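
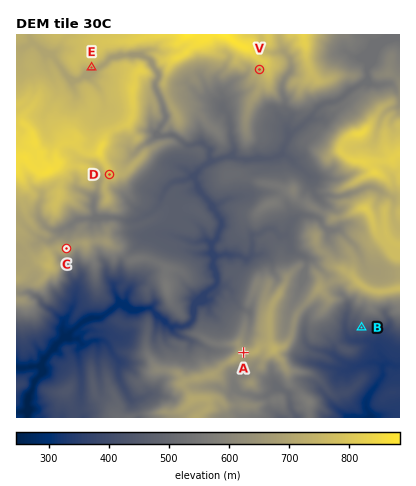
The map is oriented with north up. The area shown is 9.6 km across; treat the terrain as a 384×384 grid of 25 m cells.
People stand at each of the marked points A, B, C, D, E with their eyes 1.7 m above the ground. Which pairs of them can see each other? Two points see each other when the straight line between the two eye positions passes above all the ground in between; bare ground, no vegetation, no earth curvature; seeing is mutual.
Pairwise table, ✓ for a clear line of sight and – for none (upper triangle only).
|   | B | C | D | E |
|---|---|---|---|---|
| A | – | ✓ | ✓ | – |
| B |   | – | – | – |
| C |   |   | ✓ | – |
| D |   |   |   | – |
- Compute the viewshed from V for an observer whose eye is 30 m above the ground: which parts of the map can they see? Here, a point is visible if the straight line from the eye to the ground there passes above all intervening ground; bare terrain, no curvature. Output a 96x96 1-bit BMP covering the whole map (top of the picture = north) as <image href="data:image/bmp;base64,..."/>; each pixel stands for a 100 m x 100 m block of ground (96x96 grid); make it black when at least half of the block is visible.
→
<image width="96" height="96" href="data:image/bmp;base64,Qk2+BAAAAAAAAD4AAAAoAAAAYAAAAGAAAAABAAEAAAAAAIAEAAATCwAAEwsAAAIAAAAAAAAA////AAAAAAAAAADwAAAAAAAAAAAAAAPgHAAAAAAAAAAAAAPgAEDAAAAAAAAABAfgACAAAAAAAAAABgzgADCQAAAAAAAABgjAAD/gAAAAAAAA/hjAABAAAAAAAAAAfhmAAAAAAAAAAAAAHxmAAMAAAAAAAAAABxsAAPAAAAAAAAAAABsAAH8AAAAAAAAAAD8AAf/gAAAAAAAAADYAP//wAAAAAAAAACAAP//4AAAAAAAAAAAAf//8AAAAAAAAAAAAf/4/AAAAAAAAAAAA/+AB8AAAAAAAAAAA3mAB+cAAAAAAAAAAAeB///AAAAAAAAAAAcH//4gAAAAAAAAAAAf//wgAAAAAAAAAAD//8AAAAAAAAAAAAB///gAAAAAAAAAAAA///gQAAAAAAAAAAAf/3wQAAAAAAAAAAGff3wQAAAAAAAAAAGf/jwIAAAAAAAAAAMP/DwMAAAAAAAAAAcD/jwMAAAAAAAAAAYB/z4GAAAAAAAAAA4B/78HAAAAAAAAAA4B/7+DgADAAAAAAB4AB/uDwAf8AAAAAB4AD//D8A/8AAAAAB5/D//B+D/gAAAAADz+P//h4H+AAIAAABv+P//jwP8AAYAAAB/+f//7h/4AB4AAAH/+f//+H/4AAwAAP//+bAP8H/4AAgAAf//+AAH4H/wABiAA///AAAHwH/wAAHCD///8AQD4H+wAADmH//+R4wA/D8wAAA////4A/wA9jxgAAAP///wBfwA/yDAAAAAv//jxPwAf8AAAAAAP///xHwAH4AAAAAAP///jnwAD0AAAAAAA///HHwADGAAAAAAAf//+D4AAH4BAAAAA///+H+AAP+BAAAAD///8f/AA/vwAAAAHz//4P/+H//4AAAAH3//4D/+H/wwAAAAPv//wA4eH0AAAAAAOf//gAAD3/AAAAAAIf//hAAH//wAAAAAAf//n+B///8AAAAAAf/mH////8HAAAAADf/8P////4AAAAAAHv/8H+f//wAAAAAAH//4D8P//wAAAQAAP//4A4H/94AAAQIAf/98AAA/g8HwAiIAf54IAAAHA+HAADIAf98AAAACA/gAAEAAeH8EAID8AfwAAEAAeCHwAID8ADwAAEAAODAAAYH4AB4AAAAAIDADAcPwAA8AAAAAAHADg8fgAAPgAAAAAPAHj8cAAAAwAAAAAPAHn8YAAAAAAAAAAHgPv8YAAAAAAAAAAHgP/+4AAAAAAAAAAHgf/+4AAAAAAAAAAHof/+4AAAAAAAAAAHo///4AAAAAAAAAAH4///8AAAAAAAAAAHw//+8AAAAAAAAAAHh//+eAAAAAAAAAAHh/f/OAAAAAAAAAAHh/b//gAAAAAAAAADh+7f/gAAAAAAAAADx/3f/gAAAAAAAAABg/zP3gAAAAAAAAABA/zj/gAAAAAAAAAAAf7j/AAAAAAAAAAAAP/h+AAAAAAAAAAAAH/x8AAAAAAAAAAAAB/x4AAAAAAAAAAAAA/zAAAAAAAAAAAAAAP4AAAAAAAAAAAAAADwAAAAAAAAAAAAAABgAAAAAAA="/>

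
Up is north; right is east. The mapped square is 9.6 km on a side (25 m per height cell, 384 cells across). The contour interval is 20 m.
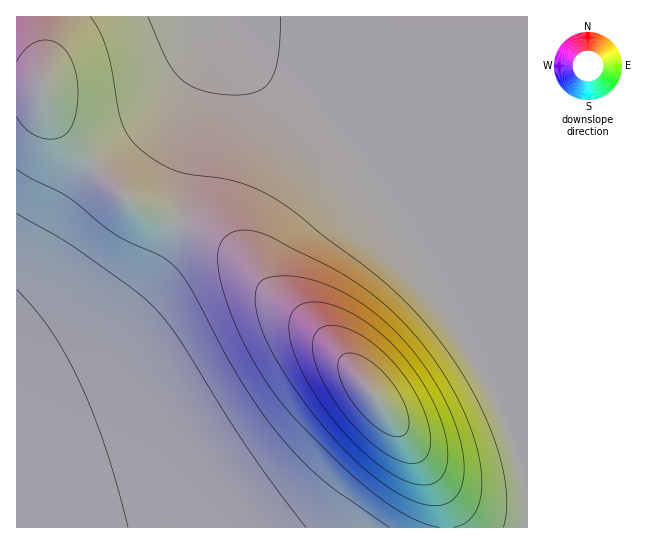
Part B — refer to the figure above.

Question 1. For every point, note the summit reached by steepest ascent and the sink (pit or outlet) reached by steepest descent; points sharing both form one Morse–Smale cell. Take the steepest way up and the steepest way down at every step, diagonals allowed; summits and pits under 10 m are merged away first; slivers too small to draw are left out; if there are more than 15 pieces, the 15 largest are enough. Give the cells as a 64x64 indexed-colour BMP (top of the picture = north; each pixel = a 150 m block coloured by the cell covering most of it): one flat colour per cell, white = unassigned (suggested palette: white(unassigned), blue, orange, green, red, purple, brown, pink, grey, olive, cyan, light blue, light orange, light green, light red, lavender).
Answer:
<image width="64" height="64" href="data:image/bmp;base64,Qk12CAAAAAAAAHYAAAAoAAAAQAAAAEAAAAABAAQAAAAAAAAIAAATCwAAEwsAABAAAAAAAAAA////ALR3HwAOf/8ALKAsACgn1gC9Z5QAS1aMAMJ34wB/f38AIr28AM++FwDox64AeLv/AIrfmACWmP8A1bDFACIiIiIiIiIiIiIiIiIiIiIiIiIiIiIiIiIiIhERERERIiIiIiIiIiIiIiIiIiIiIiIiIiIiIiIiIiIiEREREREiIiIiIiIiIiIiIiIiIiIiIiIiIiIiIiIiIiIRERERESIiIiIiIiIiIiIiIiIiIiIiIiIiIiIiIiIiIRERERERIiIiIiIiIiIiIiIiIiIiIiIiIiIiIiIiIiIhEREREREiIiIiIiIiIiIiIiIiIiIiIiIiIiIiIiIiIhERERERESIiIiIiIiIiIiIiIiIiIiIiIiIiIiIiIiIiERERERERIiIiIiIiIiIiIiIiIiIiIiIiIiIiIiIiIiEREREREREiIiIiIiIiIiIiIiIiIiIiIiIiIiIiIiIiIRERERERESIiIiIiIiIiIiIiIiIiIiIiIiIiIiIiIiIRERERERERIiIiIiIiIiIiIiIiIiIiIiIiIiIiIiIiIREREREREREiIiIiIiIiIiIiIiIiIiIiIiIiIiIiIiIhERERERERESIiIiIiIiIiIiIiIiIiIiIiIiIiIiIiIhERERERERERIiIiIiIiIiIiIiIiIiIiIiIiIiIiIiIhEREREREREREiIiIiIiIiIiIiIiIiIiIiIiIiIiIiIhERERERERERESIiIiIiIiIiIiIiIiIiIiIiIiIiIiIiERERERERERERIiIiIiIiIiIiIiIiIiIiIiIiIiIiIiEREREREREREREiIiIiIiIiIiIiIiIiIiIiIiIiIiIiERERERERERERESIiIiIiIiIiIiIiIiIiIiIiIiIiIiERERERERERERERQiIiIiIiIiIiIiIiIiIiIiIiIiIiERERERERERERERFERCIiIiIiIiIiIiIiIiIiIiIiIiIREREREREREREREURERCIiIiIiIiIiIiIiIiIiIiIiIRERERERERERERERRERERCIiIiIiIiIiIiIiIiIiIiIRERERERERERERERFEREREQiIiIiIiIiIiIiIiIiIiIREREREREREREREREUREREREIiIiIiIiIiIiIiIiIiIRERERERERERERERERREREREREIiIiIiIiIiIiIiIiIRERERERERERERERERFERERERERCIiIiIiIiIiIiIiIREREREREREREREREREUREREREREIiIiIiIiIiIiIiERERERERERERERERERERRERERERERCIiIiIiIiIiIiERERERERERERERERERERFEREREREREQiIiIiIiIiIiEREREREREREREREREREREUREREREREREIiIiIiIiIiERERERERERERERERERERERRERERERERERCIiIiIiIiERERERERERERERERERERERFEREREREREREIiIiIiIiIREREREREREREREREREREREURERERERERERCIiIiIiIRERERERERERERERERERERERREREREREREREIiIiIiIRERERERERERERERERERERERFERERERERERERCIiIiEREREREREREREREREREREREREUREREREREREREIiIiERERERERERERERERERERERERERRERERERERERERCIhERERERERERERERERERERERERERFEREREREREREREEREREREREREREREREREREREREREREUREREREREREQzMxERERERERERERERERERERERERERERREREREREREMzMzERERERERERERERERERERERERERERFEREREREREMzMzMREREREREREREREREREREREREREREURERERERDMzMzMxERERERERERERERERERERERERERERRERERERDMzMzMzERERERERERERERERERERERERERERFERERERDMzMzMzMxEREREREREREREREREREREREREREURERERDMzMzMzMzERERERERERERERERERERERERERERREREREMzMzMzMzMRERERERERERERERERERERERERERFEREREMzMzMzMzMxEREREREREREREREREREREREREREUREREMzMzMzMzMzERERERERERERERERERERERERERERREREMzMzMzMzMzMxERERERERERERERERERERERERERFEREMzMzMzMzMzMzEREREREREREREREREREREREREREUREQzMzMzMzMzMzMRERERERERERERERERERERERERERREQzMzMzMzMzMzMxERERERERERERERERERERERERERFERDMzMzMzMzMzMzMREREREREREREREREREREREREREURDMzMzMzMzMzMzMxERERERERERERERERERERERERERMzMzMzMzMzMzMzMzEREREREREREREREREREREREREREzMzMzMzMzMzMzMzMRERERERERERERERERERERERERETMzMzMzMzMzMzMzMxERERERERERERERERERERERERERMzMzMzMzMzMzMzMzEREREREREREREREREREREREREREzMzMzMzMzMzMzMzMRERERERERERERERERERERERERETMzMzMzMzMzMzMzMxERERERERERERERERERERERERERMzMzMzMzMzMzMzMzEREREREREREREREREREREREREREzMzMzMzMzMzMzMzERERERERERERERERERERERERERETMzMzMzMzMzMzMzMRERERERERERERERERERERERERER"/>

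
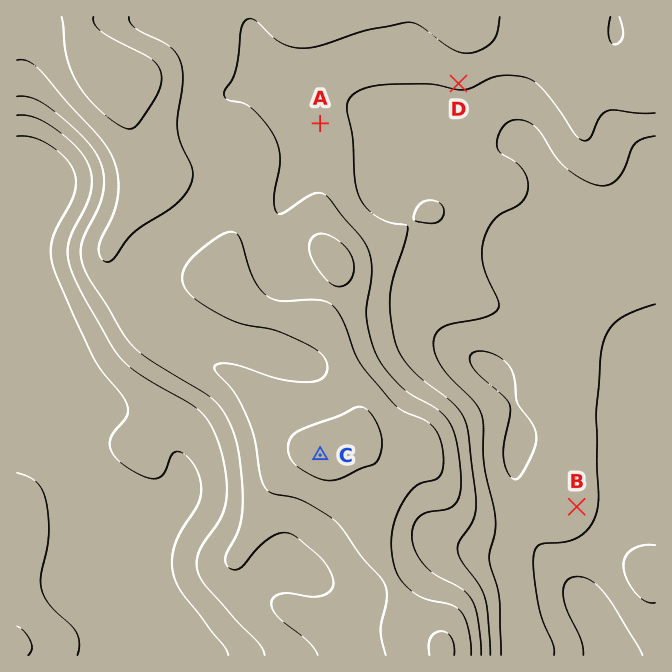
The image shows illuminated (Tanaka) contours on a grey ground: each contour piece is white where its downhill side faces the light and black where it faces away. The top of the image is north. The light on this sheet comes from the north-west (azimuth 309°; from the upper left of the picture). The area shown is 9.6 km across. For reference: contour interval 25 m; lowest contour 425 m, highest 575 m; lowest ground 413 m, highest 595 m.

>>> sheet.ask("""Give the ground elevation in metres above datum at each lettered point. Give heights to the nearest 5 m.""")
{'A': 505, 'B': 460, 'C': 585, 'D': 505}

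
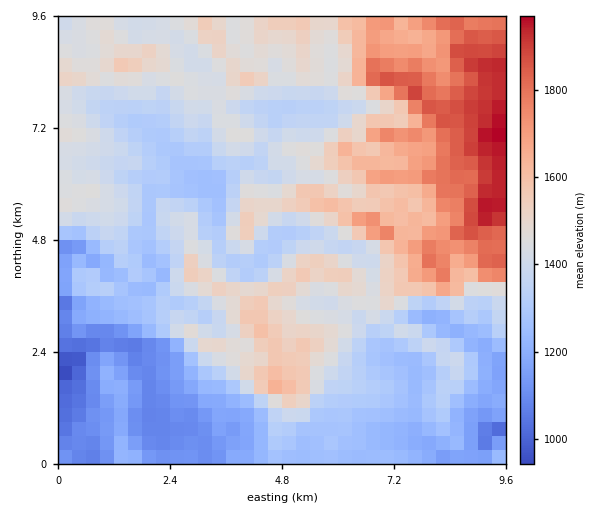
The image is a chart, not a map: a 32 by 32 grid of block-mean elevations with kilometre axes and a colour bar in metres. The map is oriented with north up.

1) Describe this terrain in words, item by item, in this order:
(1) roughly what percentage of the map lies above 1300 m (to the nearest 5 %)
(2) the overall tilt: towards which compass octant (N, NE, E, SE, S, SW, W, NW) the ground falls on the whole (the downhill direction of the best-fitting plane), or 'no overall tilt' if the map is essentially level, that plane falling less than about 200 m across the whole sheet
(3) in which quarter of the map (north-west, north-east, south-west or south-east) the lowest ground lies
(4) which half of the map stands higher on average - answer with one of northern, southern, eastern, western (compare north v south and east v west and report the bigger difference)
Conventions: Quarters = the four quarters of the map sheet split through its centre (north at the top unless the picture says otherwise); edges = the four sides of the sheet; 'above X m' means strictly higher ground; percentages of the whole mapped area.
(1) Roughly 70 % of the ground is higher than 1300 m.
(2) The general tilt is down to the south-west (the land rises towards the north-east).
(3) Look to the south-west quarter for the lowest ground.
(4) The northern half stands higher on average than the southern half.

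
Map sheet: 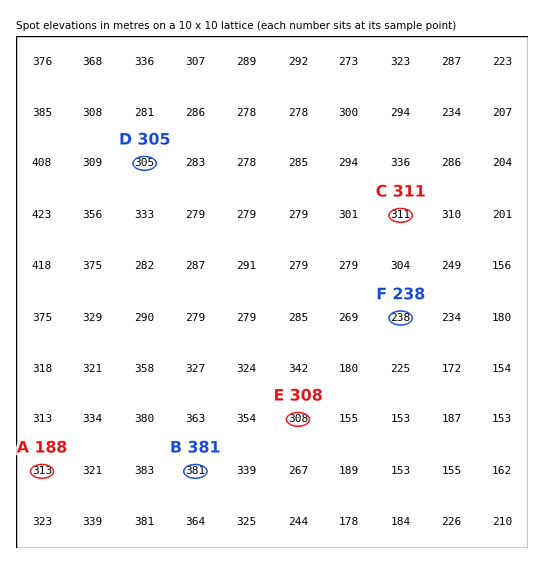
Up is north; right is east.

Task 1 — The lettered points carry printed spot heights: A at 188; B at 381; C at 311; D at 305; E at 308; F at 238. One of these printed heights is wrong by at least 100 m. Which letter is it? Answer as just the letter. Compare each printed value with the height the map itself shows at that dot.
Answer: A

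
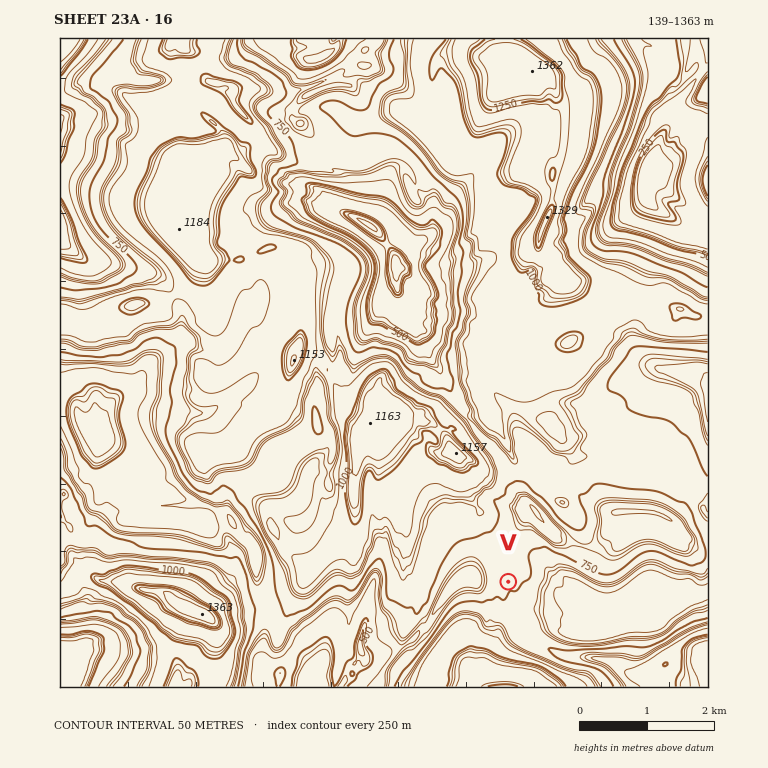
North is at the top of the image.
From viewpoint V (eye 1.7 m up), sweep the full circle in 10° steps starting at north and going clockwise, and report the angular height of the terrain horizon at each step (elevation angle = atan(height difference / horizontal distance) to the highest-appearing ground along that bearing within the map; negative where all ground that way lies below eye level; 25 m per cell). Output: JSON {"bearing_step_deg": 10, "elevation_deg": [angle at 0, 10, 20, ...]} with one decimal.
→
{"bearing_step_deg": 10, "elevation_deg": [5.4, 5.3, 5.2, 2.9, 0.9, 0.3, 0.8, 5.0, 12.8, 15.3, 16.5, 16.4, 14.9, 13.4, 9.1, 7.4, 15.2, 17.1, 19.2, 18.2, 18.5, 17.1, 14.8, 13.4, 1.5, 2.6, 5.5, 4.9, 5.2, 7.0, 8.4, 8.1, 8.7, 9.0, 11.8, 7.0]}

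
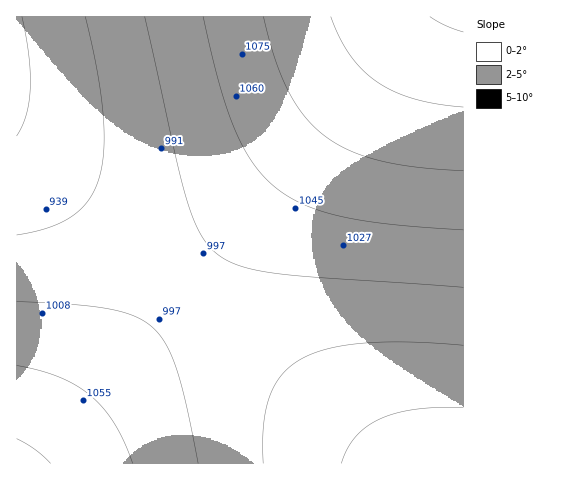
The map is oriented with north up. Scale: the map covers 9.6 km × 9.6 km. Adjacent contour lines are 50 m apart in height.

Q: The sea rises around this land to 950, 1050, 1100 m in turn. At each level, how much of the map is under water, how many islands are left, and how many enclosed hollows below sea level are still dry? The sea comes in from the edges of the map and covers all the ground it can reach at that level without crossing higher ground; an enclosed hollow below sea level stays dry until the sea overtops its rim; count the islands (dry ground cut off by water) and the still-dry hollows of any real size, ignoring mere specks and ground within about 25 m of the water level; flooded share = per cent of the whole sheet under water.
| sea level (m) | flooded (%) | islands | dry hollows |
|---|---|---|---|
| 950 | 20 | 0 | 0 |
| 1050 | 73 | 0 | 0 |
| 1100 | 87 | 0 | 0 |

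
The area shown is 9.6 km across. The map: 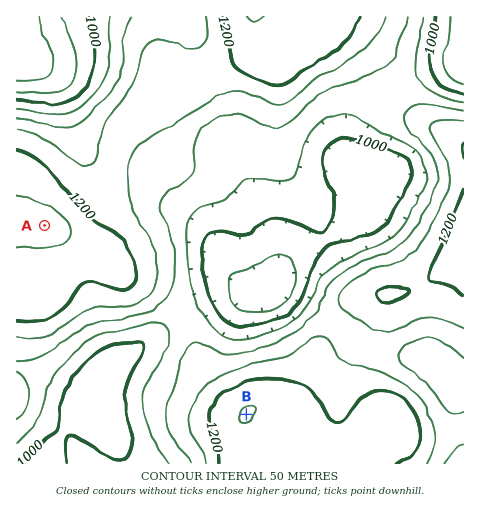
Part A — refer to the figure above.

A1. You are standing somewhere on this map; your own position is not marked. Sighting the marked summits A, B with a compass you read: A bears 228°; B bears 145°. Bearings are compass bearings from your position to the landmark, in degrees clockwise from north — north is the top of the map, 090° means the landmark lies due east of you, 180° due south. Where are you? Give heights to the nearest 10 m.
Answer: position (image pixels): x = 87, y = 187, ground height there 1170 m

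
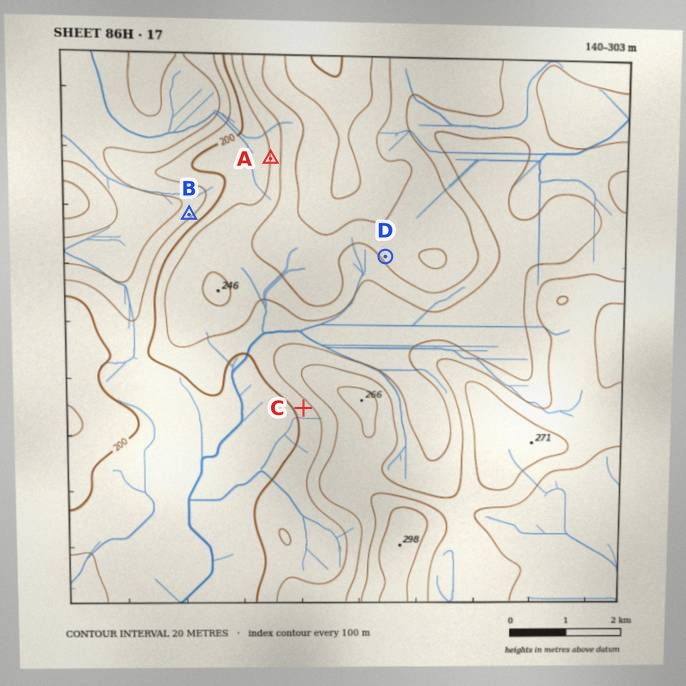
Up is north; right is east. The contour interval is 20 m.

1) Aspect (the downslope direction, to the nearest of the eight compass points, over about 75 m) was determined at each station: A W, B NW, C SW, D SW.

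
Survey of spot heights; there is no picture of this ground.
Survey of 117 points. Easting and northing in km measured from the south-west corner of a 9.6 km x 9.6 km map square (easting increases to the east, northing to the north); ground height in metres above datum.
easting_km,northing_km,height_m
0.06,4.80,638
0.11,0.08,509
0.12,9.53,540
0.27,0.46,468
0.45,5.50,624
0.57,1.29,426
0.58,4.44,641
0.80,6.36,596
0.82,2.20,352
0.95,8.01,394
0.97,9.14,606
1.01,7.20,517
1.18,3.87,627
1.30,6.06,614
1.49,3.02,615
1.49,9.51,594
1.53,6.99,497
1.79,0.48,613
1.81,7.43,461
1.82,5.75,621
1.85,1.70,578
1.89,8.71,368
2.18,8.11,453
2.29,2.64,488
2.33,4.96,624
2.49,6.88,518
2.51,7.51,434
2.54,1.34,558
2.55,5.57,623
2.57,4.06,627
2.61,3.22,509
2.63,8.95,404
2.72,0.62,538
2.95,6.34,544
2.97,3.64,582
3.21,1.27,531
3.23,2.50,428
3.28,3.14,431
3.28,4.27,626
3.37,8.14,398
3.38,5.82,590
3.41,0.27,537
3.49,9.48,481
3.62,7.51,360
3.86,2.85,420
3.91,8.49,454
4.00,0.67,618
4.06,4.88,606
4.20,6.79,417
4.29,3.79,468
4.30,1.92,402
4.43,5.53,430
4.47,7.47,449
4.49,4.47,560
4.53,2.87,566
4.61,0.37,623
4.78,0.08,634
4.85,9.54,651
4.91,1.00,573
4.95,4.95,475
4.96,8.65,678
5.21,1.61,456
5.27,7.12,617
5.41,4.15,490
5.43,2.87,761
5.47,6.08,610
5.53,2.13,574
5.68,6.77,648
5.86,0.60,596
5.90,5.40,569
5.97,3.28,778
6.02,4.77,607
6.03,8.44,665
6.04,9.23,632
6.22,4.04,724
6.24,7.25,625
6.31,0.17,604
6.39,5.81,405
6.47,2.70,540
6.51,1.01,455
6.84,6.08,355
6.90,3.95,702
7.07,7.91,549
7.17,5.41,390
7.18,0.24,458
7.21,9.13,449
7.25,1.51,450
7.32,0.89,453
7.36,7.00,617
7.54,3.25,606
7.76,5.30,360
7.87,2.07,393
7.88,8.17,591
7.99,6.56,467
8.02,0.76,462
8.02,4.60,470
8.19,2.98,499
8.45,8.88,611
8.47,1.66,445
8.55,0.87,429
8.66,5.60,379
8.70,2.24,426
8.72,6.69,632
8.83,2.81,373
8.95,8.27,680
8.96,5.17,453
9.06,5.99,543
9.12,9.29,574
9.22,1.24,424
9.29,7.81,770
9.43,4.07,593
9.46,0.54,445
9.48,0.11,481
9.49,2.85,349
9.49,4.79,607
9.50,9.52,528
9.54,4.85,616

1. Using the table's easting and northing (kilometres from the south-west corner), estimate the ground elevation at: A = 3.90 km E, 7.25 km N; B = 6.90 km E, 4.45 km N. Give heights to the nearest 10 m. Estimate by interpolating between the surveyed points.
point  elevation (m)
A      390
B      630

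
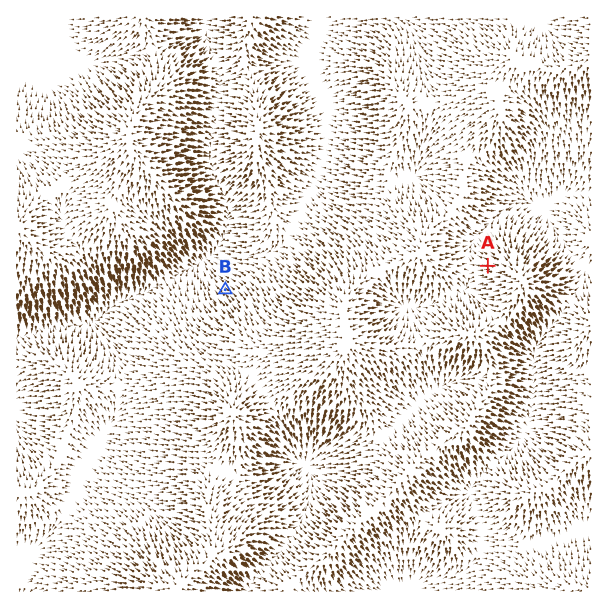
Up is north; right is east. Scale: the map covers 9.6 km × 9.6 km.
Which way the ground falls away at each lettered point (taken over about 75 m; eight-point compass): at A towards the W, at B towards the NW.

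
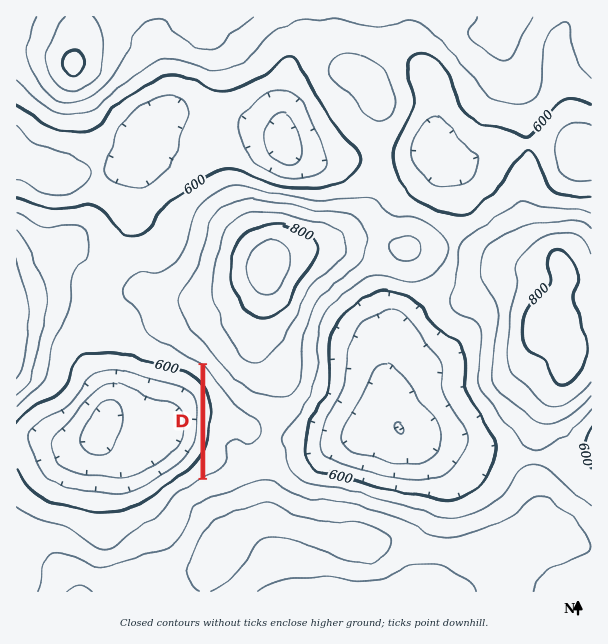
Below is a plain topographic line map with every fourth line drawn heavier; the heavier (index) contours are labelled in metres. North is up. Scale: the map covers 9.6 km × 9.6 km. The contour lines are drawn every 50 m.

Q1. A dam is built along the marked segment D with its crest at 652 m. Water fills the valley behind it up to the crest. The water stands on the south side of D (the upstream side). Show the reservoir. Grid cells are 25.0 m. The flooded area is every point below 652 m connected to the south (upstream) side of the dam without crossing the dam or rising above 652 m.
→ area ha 90.9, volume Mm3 17.64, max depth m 70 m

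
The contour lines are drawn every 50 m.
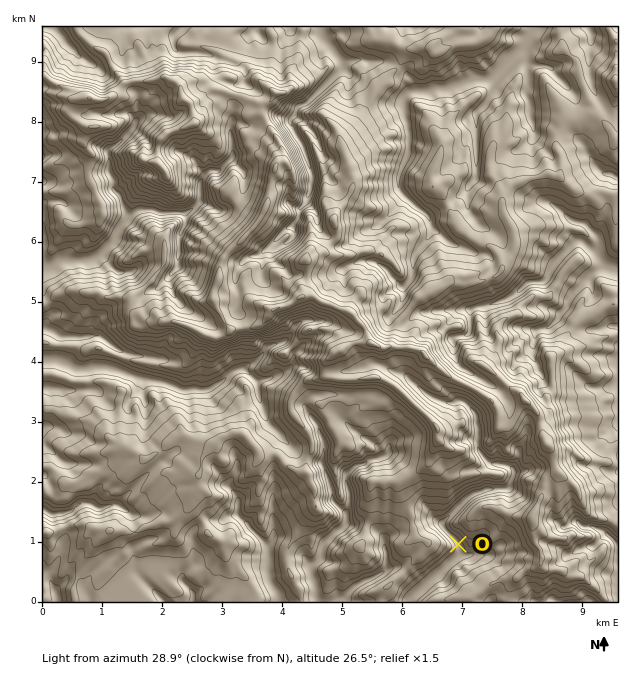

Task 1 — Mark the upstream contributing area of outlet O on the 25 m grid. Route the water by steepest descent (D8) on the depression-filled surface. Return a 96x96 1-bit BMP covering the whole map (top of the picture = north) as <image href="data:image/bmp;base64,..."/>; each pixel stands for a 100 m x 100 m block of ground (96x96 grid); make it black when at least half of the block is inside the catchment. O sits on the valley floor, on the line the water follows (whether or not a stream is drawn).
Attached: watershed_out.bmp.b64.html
<image width="96" height="96" href="data:image/bmp;base64,Qk2+BAAAAAAAAD4AAAAoAAAAYAAAAGAAAAABAAEAAAAAAIAEAAATCwAAEwsAAAIAAAAAAAAA////AAAAAAAAAAAAAAAAAAAAAAAAAAAAAAAAAAAAAAAAAAAAAAAAAAAAAAAAAAAAAAAAAAAAAAAAAAAAAAAAAAAAAAAAAAAAAAAAAAAAAAAAAAAAAAAAAAAAAAAAAAAAAAAAAAAAAAAAAAAAAAAAAAAAAAAAAAAAAAAAABgAAAAAAAAAAAAAAfwAAAAAAAAAAAAAA/4AAAAAAAAAAAAAA/4AAAAAAAAAAAAAA/4AAAAAAAAAAAAAB/8DwAAAAAAAAAAAB/+PwAAAAAAAAAAAB///4AAAAAAAAAAAD///4AAAAAAAAAAAH///8AAAAAAAAAAAH///8AAAAAAAAAAAD///8AAAAAAAAAAAA///+AAAAAAAAAAAAP///AAAAAAAAAAAAP//+AAAAAAAAAAAAH//+AAAAAAAAAAAAH//+AAAAAAAAAAAAD//8AAAAAAAAAAAAD//8AAAAAAAAAAAAD//4AAAAAAAAAAAAH/z4AAAAAAAAAAAAH/x4AAAAAAAAAAAAP/x4AAAAAAAAAAAAf/wwAAAAAAAAAAAB//gAAAAAAAAAAAAD//AAAAAAAAAAAAAH/8AAAAAAAAAAAAAP/wAAAAAAAAAAAD///AAAAAAAAAAAAH//+AAAAAAAAAAAAH//8AAAAAAAAAAAAD//wAAAAAAAAAAAAB//wAAAAAAAAAAAAA/+AAAAAAAAAAAAAAAAAAAAAAAAAAAAAAAAAAAAAAAAAAAAAAAAAAAAAAAAAAAAAAAAAAAAAAAAAAAAAAAAAAAAAAAAAAAAAAAAAAAAAAAAAAAAAAAAAAAAAAAAAAAAAAAAAAAAAAAAAAAAAAAAAAAAAAAAAAAAAAAAAAAAAAAAAAAAAAAAAAAAAAAAAAAAAAAAAAAAAAAAAAAAAAAAAAAAAAAAAAAAAAAAAAAAAAAAAAAAAAAAAAAAAAAAAAAAAAAAAAAAAAAAAAAAAAAAAAAAAAAAAAAAAAAAAAAAAAAAAAAAAAAAAAAAAAAAAAAAAAAAAAAAAAAAAAAAAAAAAAAAAAAAAAAAAAAAAAAAAAAAAAAAAAAAAAAAAAAAAAAAAAAAAAAAAAAAAAAAAAAAAAAAAAAAAAAAAAAAAAAAAAAAAAAAAAAAAAAAAAAAAAAAAAAAAAAAAAAAAAAAAAAAAAAAAAAAAAAAAAAAAAAAAAAAAAAAAAAAAAAAAAAAAAAAAAAAAAAAAAAAAAAAAAAAAAAAAAAAAAAAAAAAAAAAAAAAAAAAAAAAAAAAAAAAAAAAAAAAAAAAAAAAAAAAAAAAAAAAAAAAAAAAAAAAAAAAAAAAAAAAAAAAAAAAAAAAAAAAAAAAAAAAAAAAAAAAAAAAAAAAAAAAAAAAAAAAAAAAAAAAAAAAAAAAAAAAAAAAAAAAAAAAAAAAAAAAAAAAAAAAAAAAAAAAAAAAAAAAAAAAAAAAAAAAAAAAAAAAAAAAAAAAAAAAAAAAAAAAAAAAAAAAAAAAAAAAAAAAAAAAAAAAAAAAAAAAAAAAAAAAAAAAAAAAAAAAAAAAAAAAAAAAAAAAAAAAAA="/>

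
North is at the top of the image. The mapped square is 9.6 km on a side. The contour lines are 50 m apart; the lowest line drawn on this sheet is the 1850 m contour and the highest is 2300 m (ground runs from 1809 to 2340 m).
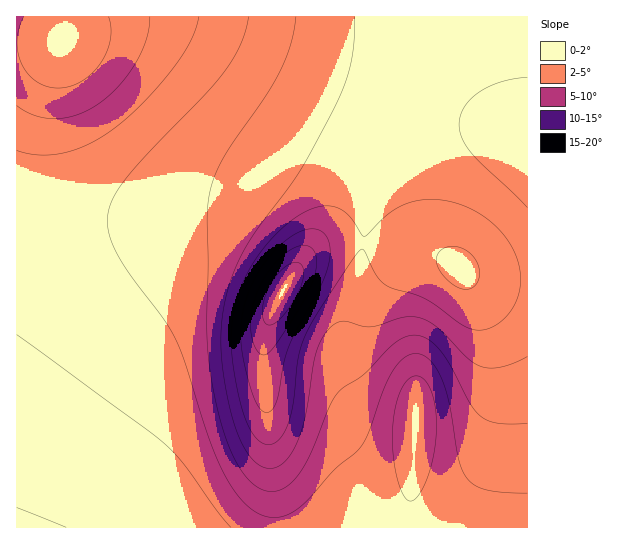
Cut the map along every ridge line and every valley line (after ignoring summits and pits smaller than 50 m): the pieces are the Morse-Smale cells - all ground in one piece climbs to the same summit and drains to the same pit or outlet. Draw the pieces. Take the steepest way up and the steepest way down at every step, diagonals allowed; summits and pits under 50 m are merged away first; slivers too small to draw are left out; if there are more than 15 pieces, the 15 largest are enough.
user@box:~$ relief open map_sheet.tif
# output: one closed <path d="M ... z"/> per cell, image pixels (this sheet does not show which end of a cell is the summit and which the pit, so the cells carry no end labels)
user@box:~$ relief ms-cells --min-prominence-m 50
<path d="M527 16l-510 0-1 199 57 8 45 0 61-7 50 1 24 10 16 12 19 20 5 16 7-12 13-12 9-6 19-4 23 1 0-59-4-13-9-16-17-14-55-29-76-55-28-16-37-11-39 0-30 6 26-10 35-6 39 0 21 4 29 9 128 52 63 20 79 20 38 15z"/><path d="M221 216l-42 0-61 7-45 0-47-7-10 1 1 311 259-1-12-146 0-40 7-26 20-37 1-9-8-15-27-25-18-9z"/><path d="M366 243l-3 0-6 36-10 43-2 35 10 25 10 11 21 10 24 5 6 6-4 73-5 40 120 1 1-247-26-1-29-4-10-4-10-9-16-7z"/><path d="M169 19l-50 1-24 5-23 9 27-5 39 0 37 11 28 16 76 55 59 32 17 16 8 19 2 15 0 50 72 13 16 7 10 9 10 4 29 4 26-1-1-140-38-15-79-20-63-20-128-52-29-9z"/><path d="M353 241l-22 2-19 8-12 12-15 23-12 23-6 18-3 14 0 40 13 147 129 0 2-5 8-109-6-6-24-5-21-10-10-11-10-25 0-27 18-79 0-8z"/>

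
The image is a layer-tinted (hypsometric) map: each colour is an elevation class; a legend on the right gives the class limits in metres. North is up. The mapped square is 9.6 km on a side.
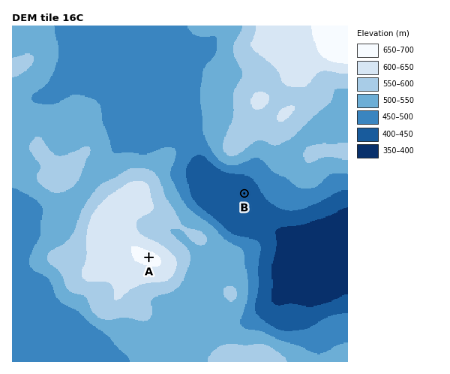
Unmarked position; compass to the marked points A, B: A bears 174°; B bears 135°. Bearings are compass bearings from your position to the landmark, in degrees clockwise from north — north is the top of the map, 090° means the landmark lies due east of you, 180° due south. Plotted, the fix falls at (130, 79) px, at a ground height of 480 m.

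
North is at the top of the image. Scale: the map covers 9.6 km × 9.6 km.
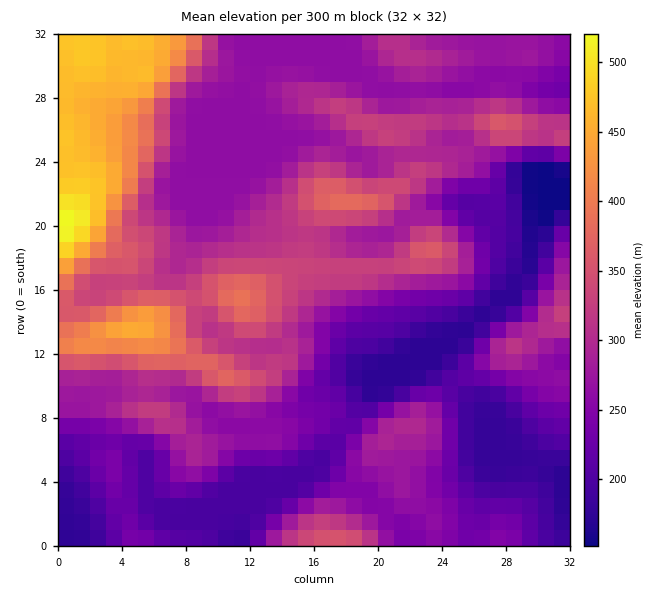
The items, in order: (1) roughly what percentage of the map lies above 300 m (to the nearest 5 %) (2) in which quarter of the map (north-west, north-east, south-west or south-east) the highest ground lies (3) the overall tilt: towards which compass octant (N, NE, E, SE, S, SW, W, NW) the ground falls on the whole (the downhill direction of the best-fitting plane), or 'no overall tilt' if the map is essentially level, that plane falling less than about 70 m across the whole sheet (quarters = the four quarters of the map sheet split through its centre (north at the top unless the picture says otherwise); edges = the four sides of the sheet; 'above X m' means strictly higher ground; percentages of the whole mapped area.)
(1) Roughly 35 % of the ground is higher than 300 m.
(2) Look to the north-west quarter for the highest ground.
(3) The general tilt is down to the south-east (the land rises towards the north-west).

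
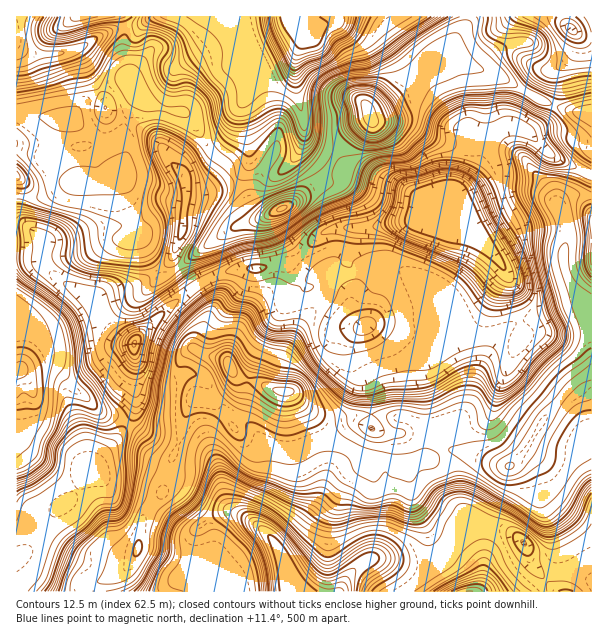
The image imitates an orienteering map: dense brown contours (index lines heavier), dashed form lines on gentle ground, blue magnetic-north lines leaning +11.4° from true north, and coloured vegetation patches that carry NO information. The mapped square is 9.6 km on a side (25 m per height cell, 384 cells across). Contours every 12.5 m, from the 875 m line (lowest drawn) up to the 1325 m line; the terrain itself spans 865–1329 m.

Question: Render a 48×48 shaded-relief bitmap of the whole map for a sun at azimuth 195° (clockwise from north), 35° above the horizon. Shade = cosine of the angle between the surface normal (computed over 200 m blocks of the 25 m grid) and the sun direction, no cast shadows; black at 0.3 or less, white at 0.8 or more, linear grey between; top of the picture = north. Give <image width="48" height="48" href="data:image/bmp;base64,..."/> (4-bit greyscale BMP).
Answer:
<image width="48" height="48" href="data:image/bmp;base64,Qk32BAAAAAAAAHYAAAAoAAAAMAAAADAAAAABAAQAAAAAAIAEAAATCwAAEwsAABAAAAAAAAAAAAAAABEREQAiIiIAMzMzAERERABVVVUAZmZmAHd3dwCIiIgAmZmZAKqqqgC7u7sAzMzMAN3d3QDu7u4A////AIh2iImaqYiIiIdVib3bhVaIdCEjRneJmYh3eImZqZiIiIdFis3LhlaIdkNEVniZmIiHaIiJmpiIiIY1nN3LqIiZiHZVZ3iZiIiHVniIiIeIiGMnvtu7u7upmIh2d4q6mIiHU0Z4h3iHdkJb7su7zMy6mIh3iM7cqYiIZDNHiJqodUa//LzMzd3cqYiIrf/cuZiIh1I2iKzKd4z/7MzM3u7sqZms7/y7qKmYiHVXiKu6is7/7su83d3Lqrzf/rmZmMupiIeIiImZm+//7curqqqZrN7/25mZmty5iIiZiIiIrf/tuqqqmImJrN3cu6mYm6uoiImZiIiIvuyqmZmZiIiImaqpmZmYmpmIiZmpd4iJvbmZmZmYh3iIiIiHZ4mIiYiJqquoZ4iJu6mZmZmIdneIiIh3d4iYiIiaq8yoaJmZqpmqqqmHd4mIiIh3d3iZiJmJvMqHaJmaqZq7u6h2Z4h2Z4h2Z3eJmZmIq5ZWd5mZmru8uoZSIzMzRWdlRXeJmZl4mENXiJmIm7uph1MAEiIiNFVDIld4mZh5hCRmd4mIrKhkMhAEZlRUREQ0VDZ3iYeIdEZkZ4maunQzMQBHiHd3dkRFd0RWeGeIZVdUZ3mqhkRFQgR3eIiIiGVWiGQ1d2eIVWd4h1eGU0UyITZ3d3iIiId3iIZFh4iHRHibuFNWZFQQEmiHd4iIiIiIiIiJmIh0JHit2mI2ZTIkRXiImZiIiIiHeInMqIdBFomsy5UjQxFHd4iZmpmIiIh1RXnMmFIBWJmqrLlSIiNoiIiJmZmIiIdDIlrKiBAliru6qrumM1Z4iIiJmZiIiHQzNYvJhSR5vd7cuprMqHeHiIiIiIiIdTI0ary5dGeJvN3MuojN3cu6mIiIiIhlIRJGnMuodXiJqqqqqYeL3u/+uYd3dmQgATVozcqYdniaupmYiHdnm97/25h2ZkECRWeK3bmIdpvN26mIh2eHeJve7cupmGRWeIic27qods7uy6mZhliIZ3iKzN7ty5iIiIm9y8yoeLzLqpmZhniId3dUWK3uypiIiInMu8uXeXmZmIiIiHeJmXdTJHm7qHirqavcqqh2VpqYiIiIhleauoZ2RHiJiZzu3e/rmZYyRsqYiIiIdFm7qHeIdWiInO/+7/7JmoMUi6mIiIiIZIvLlmd4hUeJz//szMqZmEN7y5mIiIiHaM3adVZ3ZVib7/27qYiIhke8qZmYmIeInN24U0VWVXmc7bqZmIiZh4u6qoiIiHeJq7qHREVUNpqruXVnmrqqqs7KqWZ3d4iZmYd1RXdkR6qrljJYrN3d3u2nZjRFZnmZh1VDNoh2VoeGMQN4m87u7qU0MzNERWiYhkQyR4iHRFIgACaIiau7uEI0Q1VERFeHdnZEeIiGMyAAADaIiImIZFd2VXd3ZWZmZ4dWiIh0JCEREiRoiIh2VpqHZom8uoZlVmVniIhiNlUzVUM1eIhlV5dlV5m93cqHUyRniIhSV4hTZ3UyRndmVUNFeZmb3u2XQSR4iIdDaIhlaIZBFHd3UxJWmg=="/>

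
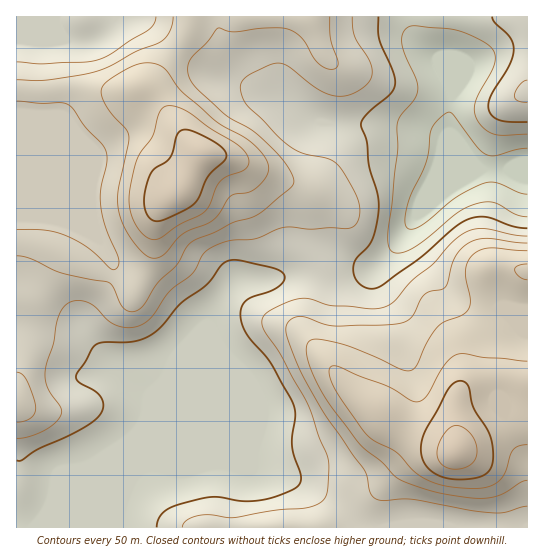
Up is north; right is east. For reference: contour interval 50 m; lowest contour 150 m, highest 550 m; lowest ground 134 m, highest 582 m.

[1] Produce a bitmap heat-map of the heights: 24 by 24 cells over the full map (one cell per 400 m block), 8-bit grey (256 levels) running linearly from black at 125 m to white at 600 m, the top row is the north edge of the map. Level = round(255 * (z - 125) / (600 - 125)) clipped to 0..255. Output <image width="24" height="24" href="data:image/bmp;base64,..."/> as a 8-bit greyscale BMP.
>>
<image width="24" height="24" href="data:image/bmp;base64,Qk12BgAAAAAAADYEAAAoAAAAGAAAABgAAAABAAgAAAAAAEACAAATCwAAEwsAAAABAAAAAAAAAAAAAAEBAQACAgIAAwMDAAQEBAAFBQUABgYGAAcHBwAICAgACQkJAAoKCgALCwsADAwMAA0NDQAODg4ADw8PABAQEAAREREAEhISABMTEwAUFBQAFRUVABYWFgAXFxcAGBgYABkZGQAaGhoAGxsbABwcHAAdHR0AHh4eAB8fHwAgICAAISEhACIiIgAjIyMAJCQkACUlJQAmJiYAJycnACgoKAApKSkAKioqACsrKwAsLCwALS0tAC4uLgAvLy8AMDAwADExMQAyMjIAMzMzADQ0NAA1NTUANjY2ADc3NwA4ODgAOTk5ADo6OgA7OzsAPDw8AD09PQA+Pj4APz8/AEBAQABBQUEAQkJCAENDQwBEREQARUVFAEZGRgBHR0cASEhIAElJSQBKSkoAS0tLAExMTABNTU0ATk5OAE9PTwBQUFAAUVFRAFJSUgBTU1MAVFRUAFVVVQBWVlYAV1dXAFhYWABZWVkAWlpaAFtbWwBcXFwAXV1dAF5eXgBfX18AYGBgAGFhYQBiYmIAY2NjAGRkZABlZWUAZmZmAGdnZwBoaGgAaWlpAGpqagBra2sAbGxsAG1tbQBubm4Ab29vAHBwcABxcXEAcnJyAHNzcwB0dHQAdXV1AHZ2dgB3d3cAeHh4AHl5eQB6enoAe3t7AHx8fAB9fX0Afn5+AH9/fwCAgIAAgYGBAIKCggCDg4MAhISEAIWFhQCGhoYAh4eHAIiIiACJiYkAioqKAIuLiwCMjIwAjY2NAI6OjgCPj48AkJCQAJGRkQCSkpIAk5OTAJSUlACVlZUAlpaWAJeXlwCYmJgAmZmZAJqamgCbm5sAnJycAJ2dnQCenp4An5+fAKCgoAChoaEAoqKiAKOjowCkpKQApaWlAKampgCnp6cAqKioAKmpqQCqqqoAq6urAKysrACtra0Arq6uAK+vrwCwsLAAsbGxALKysgCzs7MAtLS0ALW1tQC2trYAt7e3ALi4uAC5ubkAurq6ALu7uwC8vLwAvb29AL6+vgC/v78AwMDAAMHBwQDCwsIAw8PDAMTExADFxcUAxsbGAMfHxwDIyMgAycnJAMrKygDLy8sAzMzMAM3NzQDOzs4Az8/PANDQ0ADR0dEA0tLSANPT0wDU1NQA1dXVANbW1gDX19cA2NjYANnZ2QDa2toA29vbANzc3ADd3d0A3t7eAN/f3wDg4OAA4eHhAOLi4gDj4+MA5OTkAOXl5QDm5uYA5+fnAOjo6ADp6ekA6urqAOvr6wDs7OwA7e3tAO7u7gDv7+8A8PDwAPHx8QDy8vIA8/PzAPT09AD19fUA9vb2APf39wD4+PgA+fn5APr6+gD7+/sA/Pz8AP39/QD+/v4A////ADEwMDAwMj9RXl5eZmtqbGptbWxtb3N2dDgxMDAwMTU6P0I+P0dPXmt2fX+JlJqUhz0yMDAwMDEwMTIxMjlHW2x7kKXA1M+5nkY6NDEwMDAwMDAwMTpNXnORp7va8eXEq2ZYRzw0MDAwMDAwMDlQaIyxvL/T6NzCuH5qV0o7MjAwMDAwMDhTgKm/wLjD18u8vHtgTEQ5MjAwMDAwMUFpnbW3saSxy8W8vnJcST83MzEwMDAwN1SEqayimJSjuLq3t2xhUkVAPjcxMDA2SWqOm5WOiouaqKilomljU05aYE04MTJAW3OBe3h4eX+Omp2enG9rXl9wfWhIOTVAT11lX1xYXnGBiJecnXJzc3V5gntjTjw4PUVQUktAR15xgJykqXh7fXt5hI99YUpDR0tRUkk6Mj5ZeZunqHt8end7lquVeGZeW1dYV1RHJxw0W3d6cHZ2dnaFrsm/qI17cWZmZWJSKgwRLkVBMXZ2dnaJttLayqORh3d0cGVRLg4IDhwfFHZ2dnaEr8zW1bqpmIFzbF1ILhcICAgJBXZ2dnZ/o7/O28+1lXJgW1NDLx0LCAoOCnZ2dnmGmrDGyK6QcllNS0lBMB0NCRcqK3Z3eIOVoay0oX9pW1FLS0xENSMUDydIUnt8fomcqqqafWhfWFNVYGNXRS8ZDx9GXWloa3GCmJqIcWhiXlxndnJhRioTDhIwUElISUtXb32De3NsZ2h1fGxXOiIVExsuR0RESEpIUGN+gnl7eXmBfWRPNigoKjNASw=="/>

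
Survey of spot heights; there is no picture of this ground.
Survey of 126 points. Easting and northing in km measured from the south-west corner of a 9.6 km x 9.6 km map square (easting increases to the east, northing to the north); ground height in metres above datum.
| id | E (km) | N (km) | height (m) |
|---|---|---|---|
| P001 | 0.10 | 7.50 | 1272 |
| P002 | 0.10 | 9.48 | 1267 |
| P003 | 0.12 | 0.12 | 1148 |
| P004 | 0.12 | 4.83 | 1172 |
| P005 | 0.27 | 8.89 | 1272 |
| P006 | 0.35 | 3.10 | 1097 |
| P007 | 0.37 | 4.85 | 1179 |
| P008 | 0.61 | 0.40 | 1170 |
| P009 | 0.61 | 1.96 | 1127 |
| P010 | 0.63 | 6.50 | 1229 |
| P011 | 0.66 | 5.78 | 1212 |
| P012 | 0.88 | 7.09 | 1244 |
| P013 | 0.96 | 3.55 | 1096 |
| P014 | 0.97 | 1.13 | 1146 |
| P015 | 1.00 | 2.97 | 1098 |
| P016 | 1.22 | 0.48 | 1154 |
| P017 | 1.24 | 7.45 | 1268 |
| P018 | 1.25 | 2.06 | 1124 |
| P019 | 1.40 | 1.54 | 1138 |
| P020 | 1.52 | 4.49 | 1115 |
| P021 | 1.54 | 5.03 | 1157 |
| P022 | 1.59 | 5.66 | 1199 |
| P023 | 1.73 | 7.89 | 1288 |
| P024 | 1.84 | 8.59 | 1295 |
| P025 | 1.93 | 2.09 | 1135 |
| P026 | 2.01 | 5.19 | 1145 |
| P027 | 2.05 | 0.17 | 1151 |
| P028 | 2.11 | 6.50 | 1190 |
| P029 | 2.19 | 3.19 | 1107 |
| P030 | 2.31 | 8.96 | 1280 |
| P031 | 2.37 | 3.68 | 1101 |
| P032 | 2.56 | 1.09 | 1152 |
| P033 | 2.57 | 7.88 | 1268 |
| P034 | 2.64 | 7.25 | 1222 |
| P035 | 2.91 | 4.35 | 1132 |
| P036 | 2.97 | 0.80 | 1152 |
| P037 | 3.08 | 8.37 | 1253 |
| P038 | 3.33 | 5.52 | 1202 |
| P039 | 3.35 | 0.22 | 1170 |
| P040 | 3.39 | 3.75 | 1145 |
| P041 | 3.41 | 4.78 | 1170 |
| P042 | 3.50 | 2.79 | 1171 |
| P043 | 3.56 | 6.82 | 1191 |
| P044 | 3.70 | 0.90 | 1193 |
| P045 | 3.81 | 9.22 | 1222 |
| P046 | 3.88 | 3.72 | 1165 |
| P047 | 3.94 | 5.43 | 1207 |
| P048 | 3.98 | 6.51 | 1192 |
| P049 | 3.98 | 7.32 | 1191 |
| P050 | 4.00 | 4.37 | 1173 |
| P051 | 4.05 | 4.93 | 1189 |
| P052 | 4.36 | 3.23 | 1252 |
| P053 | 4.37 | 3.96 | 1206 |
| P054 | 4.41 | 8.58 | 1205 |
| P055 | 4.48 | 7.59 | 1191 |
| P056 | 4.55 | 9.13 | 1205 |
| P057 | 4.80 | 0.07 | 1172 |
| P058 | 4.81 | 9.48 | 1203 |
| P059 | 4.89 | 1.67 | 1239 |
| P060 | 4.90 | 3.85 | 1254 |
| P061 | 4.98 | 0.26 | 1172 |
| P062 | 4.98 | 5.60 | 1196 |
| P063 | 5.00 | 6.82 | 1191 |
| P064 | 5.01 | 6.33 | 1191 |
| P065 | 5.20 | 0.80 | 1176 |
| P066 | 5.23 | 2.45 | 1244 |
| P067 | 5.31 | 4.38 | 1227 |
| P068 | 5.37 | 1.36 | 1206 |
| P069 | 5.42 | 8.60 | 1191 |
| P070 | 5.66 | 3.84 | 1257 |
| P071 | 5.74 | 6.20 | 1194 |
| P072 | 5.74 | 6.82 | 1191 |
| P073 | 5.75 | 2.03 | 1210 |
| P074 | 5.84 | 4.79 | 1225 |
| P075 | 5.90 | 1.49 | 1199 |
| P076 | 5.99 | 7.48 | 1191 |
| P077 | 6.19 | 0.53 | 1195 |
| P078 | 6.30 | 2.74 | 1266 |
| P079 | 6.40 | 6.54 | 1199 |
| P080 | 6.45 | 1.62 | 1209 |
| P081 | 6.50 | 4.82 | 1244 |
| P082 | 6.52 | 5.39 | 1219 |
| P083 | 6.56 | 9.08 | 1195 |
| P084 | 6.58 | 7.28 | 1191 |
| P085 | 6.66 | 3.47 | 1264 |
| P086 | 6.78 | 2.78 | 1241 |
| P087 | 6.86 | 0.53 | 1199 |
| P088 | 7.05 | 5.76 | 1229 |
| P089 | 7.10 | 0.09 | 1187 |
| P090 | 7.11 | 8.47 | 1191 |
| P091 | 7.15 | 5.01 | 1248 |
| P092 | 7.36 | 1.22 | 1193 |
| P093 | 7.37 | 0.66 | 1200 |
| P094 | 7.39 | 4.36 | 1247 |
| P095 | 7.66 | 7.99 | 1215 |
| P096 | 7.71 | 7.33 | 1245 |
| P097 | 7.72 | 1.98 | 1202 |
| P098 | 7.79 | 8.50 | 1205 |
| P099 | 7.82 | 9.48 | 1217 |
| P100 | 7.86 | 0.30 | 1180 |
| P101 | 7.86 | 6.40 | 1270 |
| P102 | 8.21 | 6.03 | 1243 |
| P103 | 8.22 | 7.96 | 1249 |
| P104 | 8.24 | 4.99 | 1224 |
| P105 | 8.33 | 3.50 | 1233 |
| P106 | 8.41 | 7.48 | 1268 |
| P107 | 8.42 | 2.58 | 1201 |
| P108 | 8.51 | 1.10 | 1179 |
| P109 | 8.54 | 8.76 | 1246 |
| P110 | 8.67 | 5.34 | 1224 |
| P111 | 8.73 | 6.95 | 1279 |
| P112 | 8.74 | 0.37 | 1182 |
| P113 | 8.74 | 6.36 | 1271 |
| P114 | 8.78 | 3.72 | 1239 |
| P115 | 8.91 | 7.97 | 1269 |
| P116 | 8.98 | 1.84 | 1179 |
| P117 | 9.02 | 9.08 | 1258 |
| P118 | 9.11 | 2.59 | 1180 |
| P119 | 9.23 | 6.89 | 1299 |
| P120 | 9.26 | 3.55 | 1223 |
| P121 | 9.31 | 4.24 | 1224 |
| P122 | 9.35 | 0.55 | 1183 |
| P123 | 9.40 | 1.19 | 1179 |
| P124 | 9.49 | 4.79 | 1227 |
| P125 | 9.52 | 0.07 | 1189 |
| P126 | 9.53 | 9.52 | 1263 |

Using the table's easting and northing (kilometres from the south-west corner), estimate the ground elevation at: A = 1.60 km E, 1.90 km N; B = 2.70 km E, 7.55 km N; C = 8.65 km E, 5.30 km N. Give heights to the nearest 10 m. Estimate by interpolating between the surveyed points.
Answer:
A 1130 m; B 1240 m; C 1220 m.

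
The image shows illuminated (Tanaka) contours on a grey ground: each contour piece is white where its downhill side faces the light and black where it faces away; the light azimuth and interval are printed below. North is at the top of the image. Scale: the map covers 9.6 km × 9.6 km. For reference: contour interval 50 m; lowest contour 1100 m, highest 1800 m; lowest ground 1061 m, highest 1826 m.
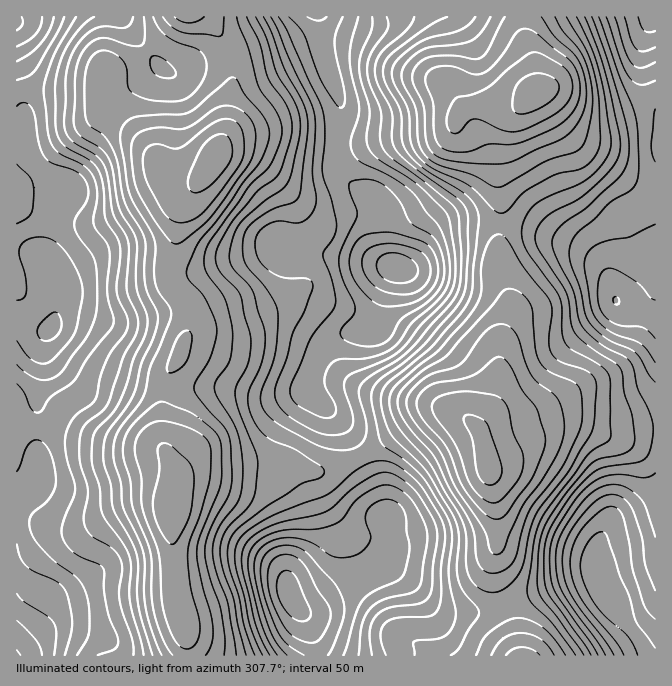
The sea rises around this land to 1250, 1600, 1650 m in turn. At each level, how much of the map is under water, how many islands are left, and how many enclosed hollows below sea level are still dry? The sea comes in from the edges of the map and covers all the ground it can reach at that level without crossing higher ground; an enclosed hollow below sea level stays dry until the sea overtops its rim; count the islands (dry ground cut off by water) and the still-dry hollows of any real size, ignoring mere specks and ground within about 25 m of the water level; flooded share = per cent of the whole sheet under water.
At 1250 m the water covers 10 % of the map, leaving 0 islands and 1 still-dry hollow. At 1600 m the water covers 76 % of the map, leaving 1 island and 0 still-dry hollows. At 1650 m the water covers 84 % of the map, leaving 2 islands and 0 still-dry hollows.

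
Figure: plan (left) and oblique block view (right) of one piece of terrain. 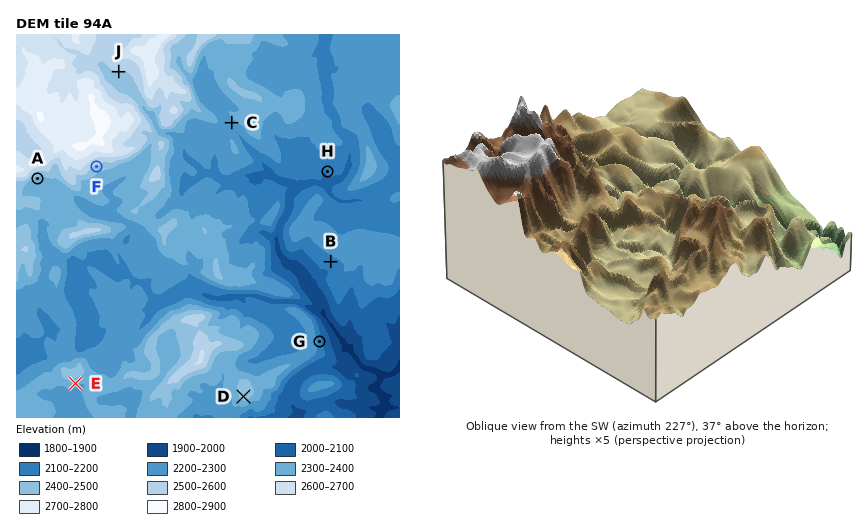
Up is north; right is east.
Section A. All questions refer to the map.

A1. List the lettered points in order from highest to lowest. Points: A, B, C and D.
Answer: D A C B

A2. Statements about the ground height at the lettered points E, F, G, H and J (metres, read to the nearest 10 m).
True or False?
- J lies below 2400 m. False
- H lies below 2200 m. True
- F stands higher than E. True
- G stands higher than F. False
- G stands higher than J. False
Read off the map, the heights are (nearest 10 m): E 2320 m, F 2490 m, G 2140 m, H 2130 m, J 2500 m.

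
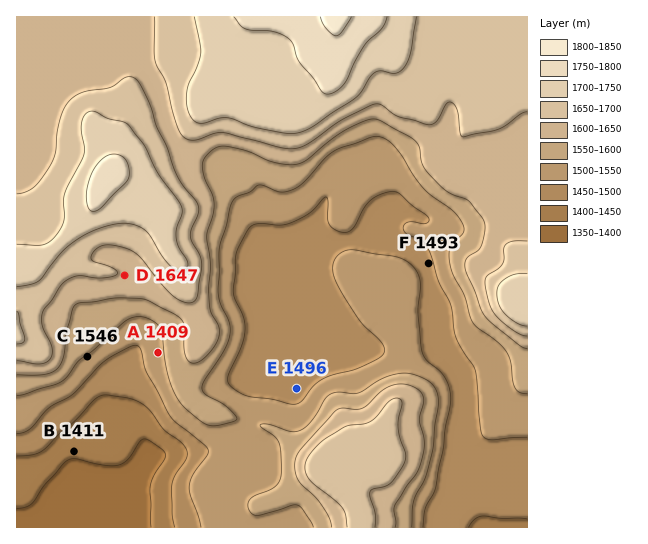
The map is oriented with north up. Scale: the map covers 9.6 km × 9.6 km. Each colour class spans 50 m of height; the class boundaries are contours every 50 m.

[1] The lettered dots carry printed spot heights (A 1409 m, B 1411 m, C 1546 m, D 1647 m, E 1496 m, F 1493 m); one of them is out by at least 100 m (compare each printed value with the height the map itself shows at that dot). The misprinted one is A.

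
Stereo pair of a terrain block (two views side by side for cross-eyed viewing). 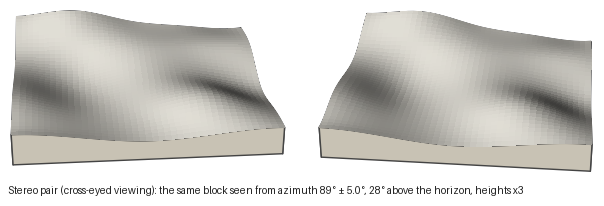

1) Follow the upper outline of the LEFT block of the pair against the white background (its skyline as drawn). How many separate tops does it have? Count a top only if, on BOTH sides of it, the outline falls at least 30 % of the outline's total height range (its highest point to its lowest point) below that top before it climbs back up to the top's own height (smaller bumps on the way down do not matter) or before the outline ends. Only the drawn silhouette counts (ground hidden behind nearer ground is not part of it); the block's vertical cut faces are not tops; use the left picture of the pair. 3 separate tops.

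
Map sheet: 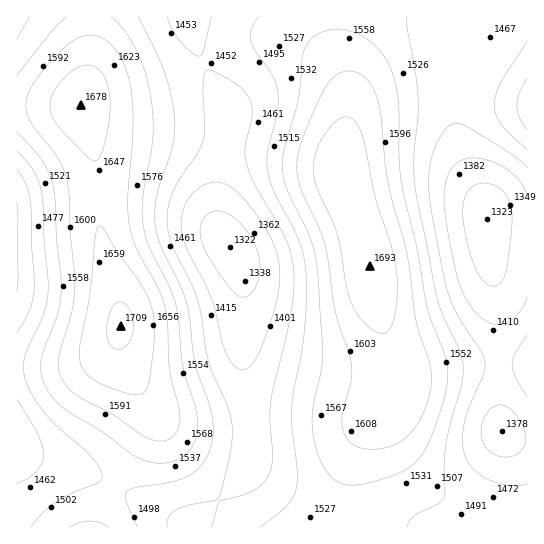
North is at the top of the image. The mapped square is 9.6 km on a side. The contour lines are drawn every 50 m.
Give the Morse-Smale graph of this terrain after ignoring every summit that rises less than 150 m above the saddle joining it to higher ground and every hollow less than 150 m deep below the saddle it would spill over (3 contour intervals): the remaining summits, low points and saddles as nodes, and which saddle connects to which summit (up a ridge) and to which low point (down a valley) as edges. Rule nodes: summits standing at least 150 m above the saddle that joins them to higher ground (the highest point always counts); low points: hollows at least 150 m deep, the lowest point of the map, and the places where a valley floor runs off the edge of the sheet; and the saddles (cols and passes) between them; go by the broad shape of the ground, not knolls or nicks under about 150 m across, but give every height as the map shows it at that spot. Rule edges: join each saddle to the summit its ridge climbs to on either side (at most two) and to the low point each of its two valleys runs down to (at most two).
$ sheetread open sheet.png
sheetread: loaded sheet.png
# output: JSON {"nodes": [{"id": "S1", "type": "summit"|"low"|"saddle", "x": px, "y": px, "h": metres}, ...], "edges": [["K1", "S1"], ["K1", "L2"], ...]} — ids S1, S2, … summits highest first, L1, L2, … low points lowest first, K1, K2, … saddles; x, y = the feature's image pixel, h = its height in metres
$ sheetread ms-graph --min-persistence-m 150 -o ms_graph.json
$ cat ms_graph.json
{"nodes": [
{"id": "S1", "type": "summit", "x": 121, "y": 325, "h": 1709},
{"id": "S2", "type": "summit", "x": 370, "y": 267, "h": 1693},
{"id": "L1", "type": "low", "x": 230, "y": 247, "h": 1322},
{"id": "L2", "type": "low", "x": 487, "y": 219, "h": 1323},
{"id": "K1", "type": "saddle", "x": 339, "y": 511, "h": 1535},
{"id": "K2", "type": "saddle", "x": 203, "y": 63, "h": 1451}],
"edges": [["K1", "S2"], ["K1", "L1"], ["K1", "L2"], ["K2", "S1"], ["K2", "S2"], ["K2", "L1"]]}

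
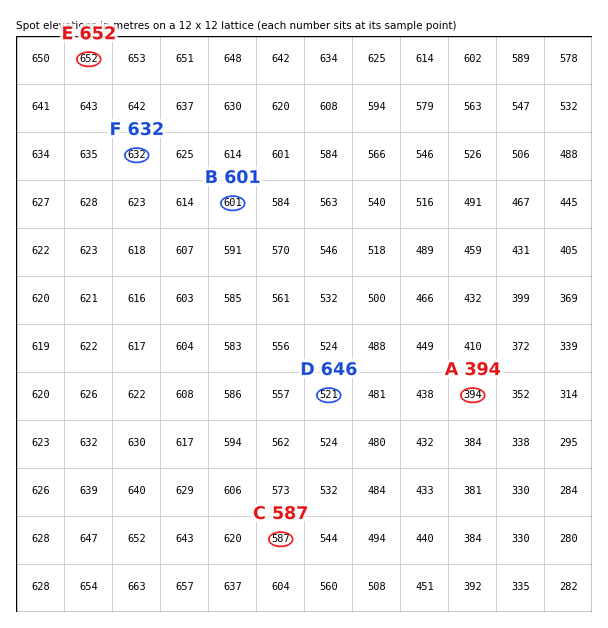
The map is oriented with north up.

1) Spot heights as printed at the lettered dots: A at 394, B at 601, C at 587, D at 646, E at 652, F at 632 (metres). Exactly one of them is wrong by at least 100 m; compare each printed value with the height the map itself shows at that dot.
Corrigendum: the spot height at D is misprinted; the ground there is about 521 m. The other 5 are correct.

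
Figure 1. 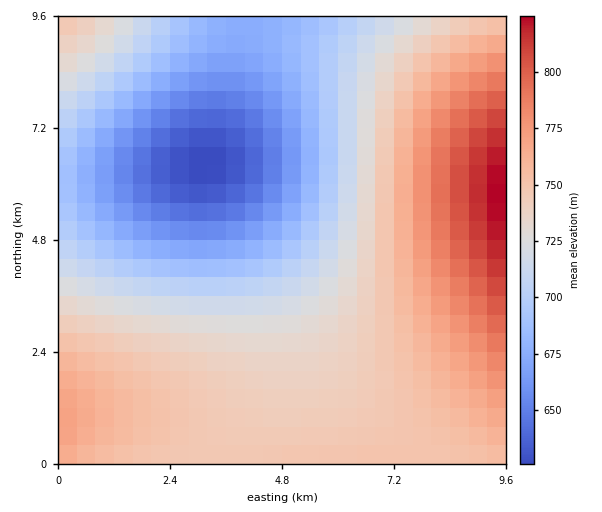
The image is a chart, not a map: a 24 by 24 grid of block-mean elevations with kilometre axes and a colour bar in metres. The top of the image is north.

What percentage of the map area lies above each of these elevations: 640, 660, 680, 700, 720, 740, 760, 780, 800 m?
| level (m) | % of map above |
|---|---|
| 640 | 96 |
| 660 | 90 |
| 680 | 79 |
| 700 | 69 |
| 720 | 59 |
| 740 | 45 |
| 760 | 19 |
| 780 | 9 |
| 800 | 4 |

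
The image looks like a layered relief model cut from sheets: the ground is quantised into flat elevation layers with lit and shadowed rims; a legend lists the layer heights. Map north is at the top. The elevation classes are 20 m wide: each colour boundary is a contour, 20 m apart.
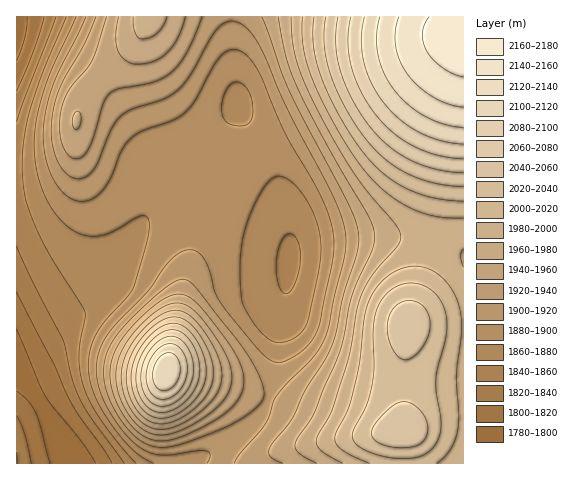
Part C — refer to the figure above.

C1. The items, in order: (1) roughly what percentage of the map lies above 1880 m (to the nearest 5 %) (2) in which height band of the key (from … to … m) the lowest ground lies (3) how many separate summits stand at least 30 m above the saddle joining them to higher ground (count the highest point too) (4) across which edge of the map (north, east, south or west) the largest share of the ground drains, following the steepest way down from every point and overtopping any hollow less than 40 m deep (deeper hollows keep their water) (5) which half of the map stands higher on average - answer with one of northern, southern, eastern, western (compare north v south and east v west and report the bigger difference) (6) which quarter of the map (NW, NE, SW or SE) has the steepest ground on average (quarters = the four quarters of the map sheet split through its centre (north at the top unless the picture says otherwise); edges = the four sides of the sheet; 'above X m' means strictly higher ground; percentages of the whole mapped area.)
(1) Ground above 1880 m makes up about 80 % of the sheet.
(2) The lowest point is somewhere between 1780 and 1800 m.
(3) There are 5 summits with 30 m or more of prominence.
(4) The largest share of the runoff leaves by the western edge.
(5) Taken as a whole, the eastern half is higher than the western.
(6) The south-west quarter is the steepest part of the map.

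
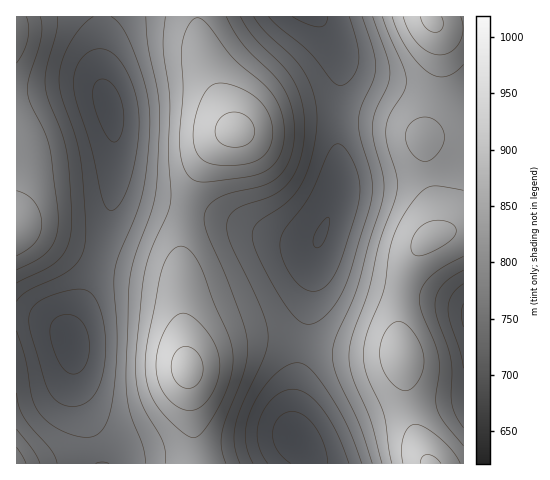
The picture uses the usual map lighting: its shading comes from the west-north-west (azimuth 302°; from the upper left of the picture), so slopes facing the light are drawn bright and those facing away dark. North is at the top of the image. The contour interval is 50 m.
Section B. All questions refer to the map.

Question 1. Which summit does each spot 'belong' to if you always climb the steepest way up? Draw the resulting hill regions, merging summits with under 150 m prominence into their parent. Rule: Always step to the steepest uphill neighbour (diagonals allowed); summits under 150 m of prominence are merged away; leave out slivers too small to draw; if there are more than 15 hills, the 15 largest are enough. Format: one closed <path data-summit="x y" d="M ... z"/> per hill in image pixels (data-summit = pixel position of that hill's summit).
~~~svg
<path data-summit="187 368" d="M316 16l-214 1-2 54 14 60 0 56-5 33-8 35-8 23-23 51 6 57 22 61 3 17 208-1-4-12-11-17 0-32 16-97 6-57 18-45 5-24-2-62 3-55-9-26z"/><path data-summit="432 20" d="M463 16l-146 1 14 19 9 26-3 55 2 62-5 24-18 45-6 57-16 97 0 32 11 17 4 13 155-1z"/><path data-summit="17 29" d="M102 16l-86 1 0 298 18 2 18 6 8 5 9 10 2-13 19-39 11-31 8-35 5-33 0-56-14-60z"/><path data-summit="17 463" d="M27 316l-11 0 0 147 83 1-1-17-22-61-5-45-3-5-14-12z"/>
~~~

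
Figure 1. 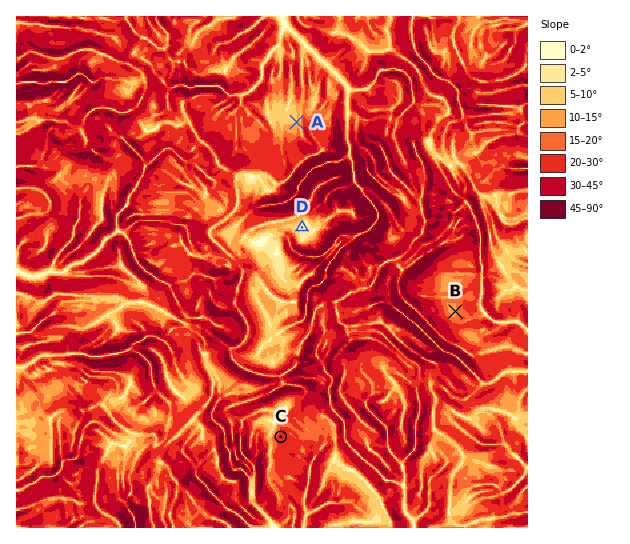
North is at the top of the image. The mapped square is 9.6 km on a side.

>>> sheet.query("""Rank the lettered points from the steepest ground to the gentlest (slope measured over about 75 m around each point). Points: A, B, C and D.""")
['C', 'B', 'A', 'D']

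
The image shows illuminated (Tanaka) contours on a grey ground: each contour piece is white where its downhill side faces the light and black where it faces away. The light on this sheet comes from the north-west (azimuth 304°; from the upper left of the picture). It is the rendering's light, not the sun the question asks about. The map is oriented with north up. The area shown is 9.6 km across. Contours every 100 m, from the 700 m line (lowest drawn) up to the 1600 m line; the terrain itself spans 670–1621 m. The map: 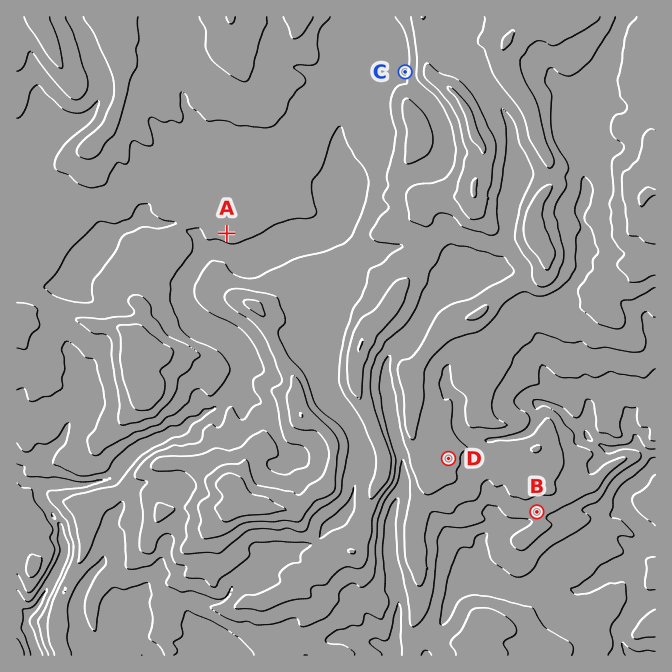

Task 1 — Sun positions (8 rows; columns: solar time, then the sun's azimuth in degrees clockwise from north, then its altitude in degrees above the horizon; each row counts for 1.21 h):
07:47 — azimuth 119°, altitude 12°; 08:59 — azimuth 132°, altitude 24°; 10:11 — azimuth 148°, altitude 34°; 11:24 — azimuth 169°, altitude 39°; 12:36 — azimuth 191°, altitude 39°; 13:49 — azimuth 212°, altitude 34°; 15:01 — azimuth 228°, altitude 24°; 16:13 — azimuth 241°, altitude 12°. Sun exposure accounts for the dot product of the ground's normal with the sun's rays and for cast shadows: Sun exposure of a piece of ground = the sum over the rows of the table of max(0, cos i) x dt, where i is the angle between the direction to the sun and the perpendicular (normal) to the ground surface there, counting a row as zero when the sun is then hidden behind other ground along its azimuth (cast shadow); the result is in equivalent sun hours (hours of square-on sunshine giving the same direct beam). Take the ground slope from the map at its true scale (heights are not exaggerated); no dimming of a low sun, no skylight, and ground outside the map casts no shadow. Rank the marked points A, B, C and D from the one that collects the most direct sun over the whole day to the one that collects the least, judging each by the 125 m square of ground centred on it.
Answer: B > A > D > C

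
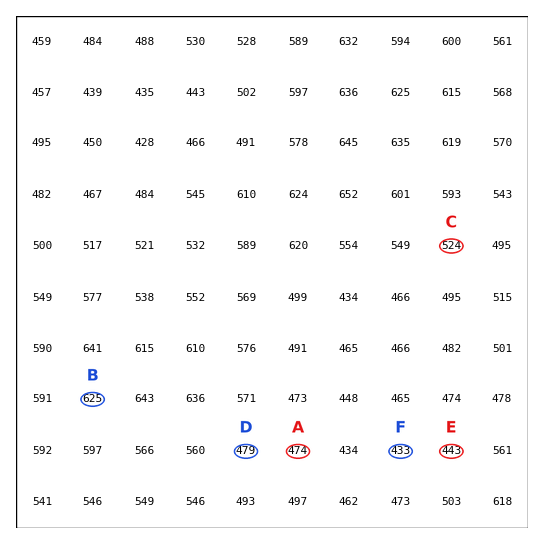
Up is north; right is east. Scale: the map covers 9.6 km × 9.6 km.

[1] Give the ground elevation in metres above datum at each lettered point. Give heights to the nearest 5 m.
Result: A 475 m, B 625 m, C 525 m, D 480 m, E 445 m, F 435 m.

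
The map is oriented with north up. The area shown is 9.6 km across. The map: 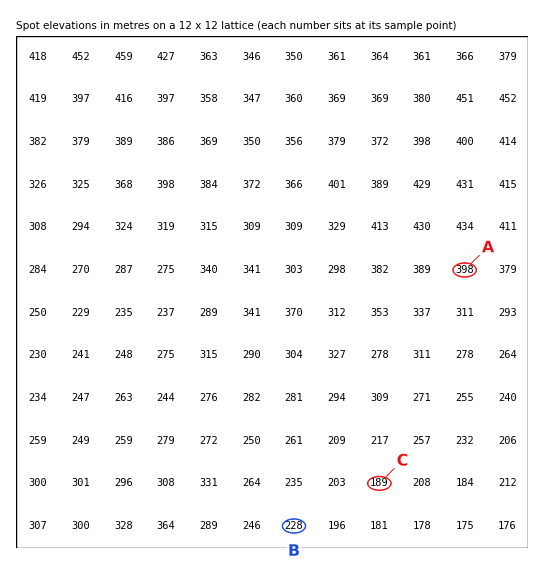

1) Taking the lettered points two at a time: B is lower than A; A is higher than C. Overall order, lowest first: C B A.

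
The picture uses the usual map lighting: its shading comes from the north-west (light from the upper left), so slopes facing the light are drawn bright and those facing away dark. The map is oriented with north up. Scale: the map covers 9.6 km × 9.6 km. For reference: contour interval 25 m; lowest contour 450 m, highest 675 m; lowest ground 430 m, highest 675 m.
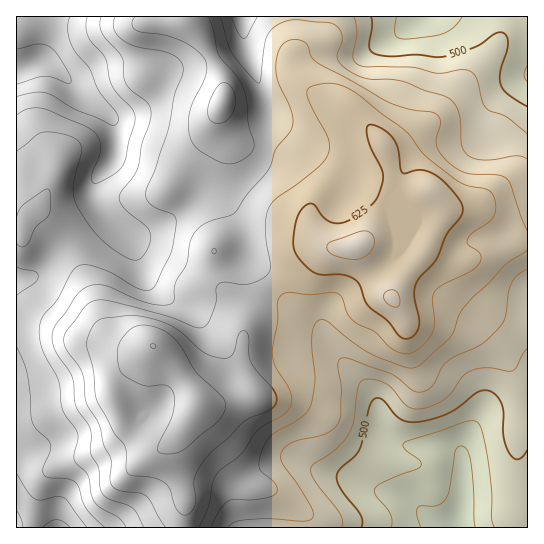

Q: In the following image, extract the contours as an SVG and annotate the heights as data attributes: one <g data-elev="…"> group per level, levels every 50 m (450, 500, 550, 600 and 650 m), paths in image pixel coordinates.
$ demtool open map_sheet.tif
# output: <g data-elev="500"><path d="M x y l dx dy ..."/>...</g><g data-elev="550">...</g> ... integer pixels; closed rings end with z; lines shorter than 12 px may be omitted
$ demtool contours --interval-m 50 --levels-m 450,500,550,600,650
<g data-elev="450"><path d="M421 527l-4-12 0-6 4-3 17-1 7-6 5-10 5-38 3-4 3-1 4 1 2 3 4 12 4 65"/><path d="M17 49l21-5 11 2 10 11 10 16 2 8-1 2-3 0-14-6-10-1-26 8"/></g><g data-elev="500"><path d="M361 527l1-5-1-7-20-25-4-8 0-5 3-8 14-12 5-7 10-43 2-5 4-4 4 0 4 2 11 14 7 5 6 3 8 0 14-2 16-5 13-7 20-16 7-2 5 1 7 6 5 9 2 31 6 17 4 4 5 1 4-3 4-6"/><path d="M17 474l11 19 7 6 7 1 16-4 7 2 22 29"/><path d="M527 106l-19-12-7-9-1-14 8-26-1-7-4-5-8 0-21 14-29 9-10 1-20-2-30 1-11-3-4-4-1-6 3-17-1-9"/><path d="M87 17l-1 10 3 11 16 20 5 21 4 10 17 18 4 8 0 8-6 18-3 17-4 9-12 10-12 6-4 0-2-2 0-6 7-18 2-10-2-9-5-7-11-6-41-17-13 1-12 6"/></g><g data-elev="550"><path d="M228 527l6-5 9-2 26-1 34 2 6-1 3-2 2-4-3-7-13-22-15-20-2-10 3-6 6-5 35-10 8-4 5-6 3-9 0-24-3-24 2-8 3-1 6 0 40 15 8 4 18 15 6 0 5-1 7-6 8-16 6-8 8-5 26-11 18-18 6-10 3-24 3-10 6-8 10-6"/><path d="M17 243l4 4 5-1 10-19 13-12 2-12-2-14-6 1-20 15-4 5-2 7"/><path d="M527 159l-5-2-7-1-32 4-8-1-6-3-5-5-2-5-2-31-3-8-5-6-9-5-19-6-21-8-12-3-24 0-17-8-9-6-3-6-1-5 5-12 0-7-4-8-7-4-38-3-11 3-8 4-5 6-3 6-5 41-2 3-1 0-16-17-11-14-4-10-6-25"/><path d="M115 17l-2 6 1 7 4 5 5 6 14 6 34 7 8 5 4 7 0 8-9 21-7 38-21 61 1 5 4 6 20 9 4 3 1 8-4 24-16 36-3 4-4 1-12-2-24-14-16-7-12-2-8 2-7 8-13 25-14 17-3 6-1 10 4 18 16 30 4 29 14 23 1 6-4 15 0 7 14 14 4 20 3 8 7 6 16 8 8 10"/></g><g data-elev="600"><path d="M199 527l9-20 4-24 5-9 24-19 17-25 25-15 5-5 3-5 1-7-2-7-14-24-3-10 0-11 5-25 0-19 3-7 8-3 20 3 22-3 7 2 4 4 5 15 6 8 22 11 19 18 8 3 7 1 6-3 7-5 11-15 2-10-3-22 3-8 8-7 30-14 8-9 0-4-2-4-10-8-2-4 4-7 18-12 5-6 2-13-5-10-6-4-19-4-12-6-29-24-15-20-7-6-46-35-16-9-10-2-9 1-11 2-4 4 0 5 3 8 18 35 1 13-4 8-6 7-21 17-21 15-8 9-3 10 0 14 5 35-2 5-3 5-8 5-9 3-8 0-16-2-7 3-2 4 0 13-4 12-5 10-5 4-7-1-25-10-36-10-25-6-10-1-8 2-6 4-20 28-1 5 1 7 17 25 2 8 2 23 13 21 5 22 7 13-1 21 1 6 8 6 20 2 7 3 4 5 15 26"/><path d="M214 254l2-3-2-3-2 3z"/><path d="M216 123l6 0 6-4 5-6 2-7 0-8-1-7-4-5-5-3-4 0-4 4-9 19 1 12 4 4z"/></g><g data-elev="650"><path d="M160 453l14 0 12-5 33-27 5-10 2-8-6-9-24-23-15-24-9-10-15-9-10-3-8 0-9 5-9 11-3 9 0 13 4 11 13 8 12 4 19-1 7 6 1 8-1 12-3 11-12 24-1 4z"/><path d="M391 306l7 1 2-5-2-9-5-3-7 2-3 5 3 5z"/><path d="M350 259l12-1 9-7 3-10-1-6-3-3-4-1-7 1-28 10-4 3 1 5 3 4z"/></g>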